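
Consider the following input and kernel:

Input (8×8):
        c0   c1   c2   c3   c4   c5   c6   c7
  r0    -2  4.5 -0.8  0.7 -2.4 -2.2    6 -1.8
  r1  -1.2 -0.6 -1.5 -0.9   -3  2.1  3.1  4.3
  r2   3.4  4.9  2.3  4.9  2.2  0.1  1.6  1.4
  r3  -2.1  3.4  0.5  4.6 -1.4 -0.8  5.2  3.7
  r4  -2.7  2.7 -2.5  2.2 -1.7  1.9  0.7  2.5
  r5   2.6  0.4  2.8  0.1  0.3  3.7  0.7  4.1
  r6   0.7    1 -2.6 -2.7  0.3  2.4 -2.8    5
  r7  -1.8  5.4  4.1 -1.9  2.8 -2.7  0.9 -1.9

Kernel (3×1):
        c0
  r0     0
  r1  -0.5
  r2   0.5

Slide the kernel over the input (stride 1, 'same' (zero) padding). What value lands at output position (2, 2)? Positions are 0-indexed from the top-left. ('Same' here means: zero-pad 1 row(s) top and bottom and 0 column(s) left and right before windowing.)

The receptive field on the zero-padded input at this output position is [-1.5 / 2.3 / 0.5]. Elementwise product with the kernel and sum: 2.3·-0.5 + 0.5·0.5.

-0.9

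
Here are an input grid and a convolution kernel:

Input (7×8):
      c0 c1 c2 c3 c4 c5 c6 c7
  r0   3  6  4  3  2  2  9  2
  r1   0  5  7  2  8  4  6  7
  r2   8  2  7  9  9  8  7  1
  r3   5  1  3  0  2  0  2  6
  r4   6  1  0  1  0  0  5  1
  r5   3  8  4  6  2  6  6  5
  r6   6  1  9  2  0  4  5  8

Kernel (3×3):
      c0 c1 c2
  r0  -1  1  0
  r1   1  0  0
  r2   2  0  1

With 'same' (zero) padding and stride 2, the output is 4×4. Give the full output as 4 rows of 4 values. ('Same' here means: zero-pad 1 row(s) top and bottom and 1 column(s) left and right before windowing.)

5 18 11 17
1 6 15 16
13 25 21 19
3 -3 -2 4

Output[0,0]: The receptive field on the zero-padded input at this output position is [0 0 0 / 0 3 6 / 0 0 5]. Elementwise product with the kernel and sum: 0·-1 + 0·1 + 0·1 + 0·2 + 5·1.
Output[0,1]: The receptive field on the zero-padded input at this output position is [0 0 0 / 6 4 3 / 5 7 2]. Elementwise product with the kernel and sum: 0·-1 + 0·1 + 6·1 + 5·2 + 2·1.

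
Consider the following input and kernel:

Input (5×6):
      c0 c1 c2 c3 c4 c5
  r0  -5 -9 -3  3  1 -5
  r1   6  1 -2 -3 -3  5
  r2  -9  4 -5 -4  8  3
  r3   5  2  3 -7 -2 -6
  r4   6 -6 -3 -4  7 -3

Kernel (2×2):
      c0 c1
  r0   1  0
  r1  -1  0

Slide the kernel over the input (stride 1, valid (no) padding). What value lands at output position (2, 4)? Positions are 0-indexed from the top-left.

The receptive field on the input at this output position is [8 3 / -2 -6]. Elementwise product with the kernel and sum: 8·1 + -2·-1.

10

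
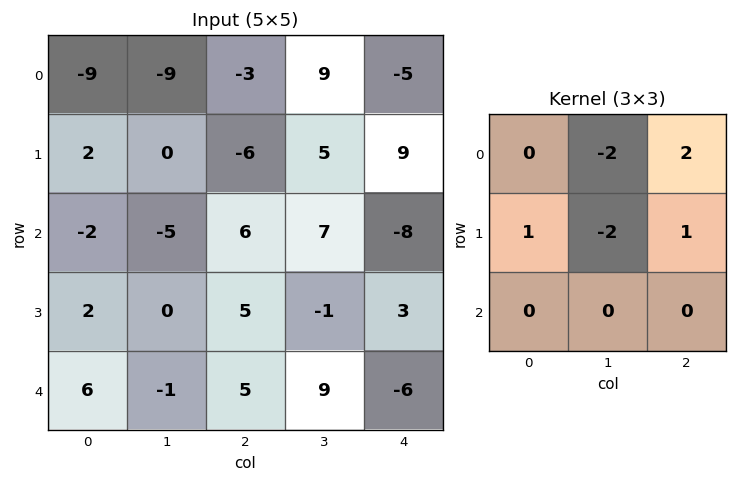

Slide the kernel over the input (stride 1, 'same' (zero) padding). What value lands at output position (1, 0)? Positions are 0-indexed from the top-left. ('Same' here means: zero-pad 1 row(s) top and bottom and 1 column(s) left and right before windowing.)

The receptive field on the zero-padded input at this output position is [0 -9 -9 / 0 2 0 / 0 -2 -5]. Elementwise product with the kernel and sum: -9·-2 + -9·2 + 0·1 + 2·-2 + 0·1.

-4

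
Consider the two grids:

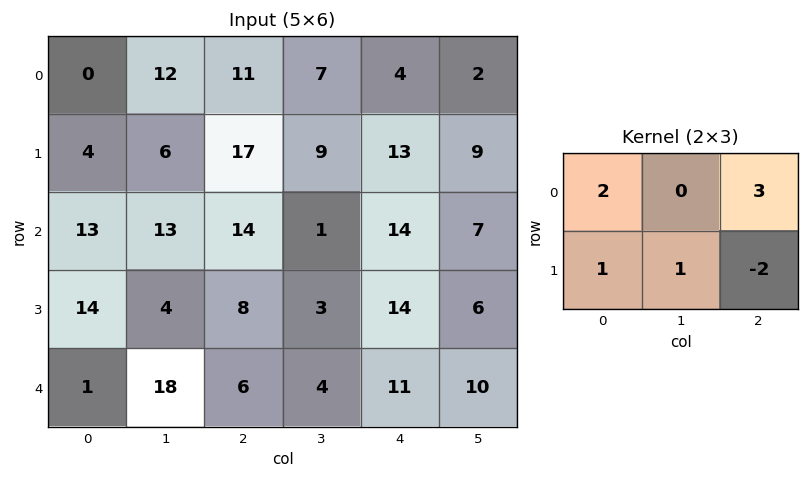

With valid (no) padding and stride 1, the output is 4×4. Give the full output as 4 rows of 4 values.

Output[0,0]: The receptive field on the input at this output position is [0 12 11 / 4 6 17]. Elementwise product with the kernel and sum: 0·2 + 11·3 + 4·1 + 6·1 + 17·-2.

9 50 34 24
57 64 60 46
70 35 53 28
59 33 46 19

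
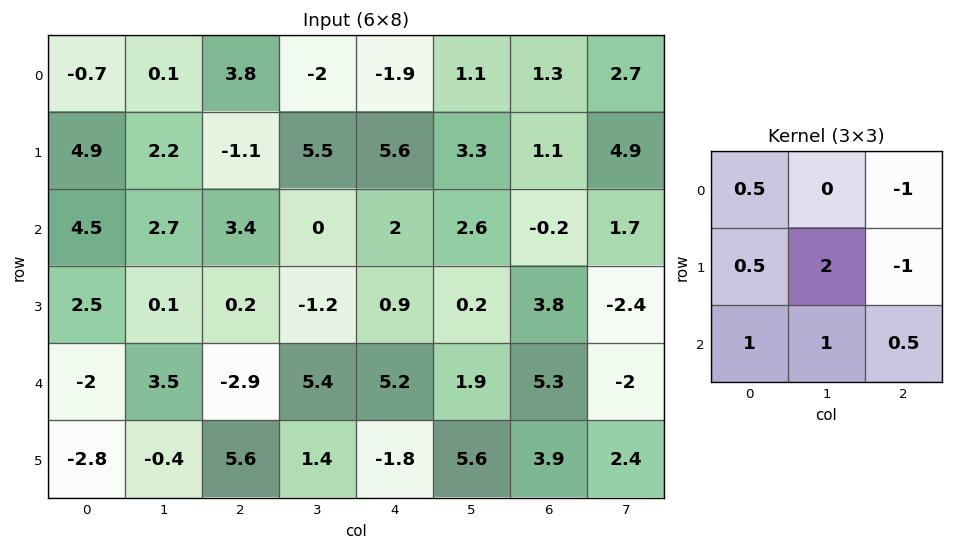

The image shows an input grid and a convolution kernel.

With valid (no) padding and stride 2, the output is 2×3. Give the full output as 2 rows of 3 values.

12.7 13.05 10.55
0.15 1.6 8

Output[0,0]: The receptive field on the input at this output position is [-0.7 0.1 3.8 / 4.9 2.2 -1.1 / 4.5 2.7 3.4]. Elementwise product with the kernel and sum: -0.7·0.5 + 3.8·-1 + 4.9·0.5 + 2.2·2 + -1.1·-1 + 4.5·1 + 2.7·1 + 3.4·0.5.
Output[0,1]: The receptive field on the input at this output position is [3.8 -2 -1.9 / -1.1 5.5 5.6 / 3.4 0 2]. Elementwise product with the kernel and sum: 3.8·0.5 + -1.9·-1 + -1.1·0.5 + 5.5·2 + 5.6·-1 + 3.4·1 + 0·1 + 2·0.5.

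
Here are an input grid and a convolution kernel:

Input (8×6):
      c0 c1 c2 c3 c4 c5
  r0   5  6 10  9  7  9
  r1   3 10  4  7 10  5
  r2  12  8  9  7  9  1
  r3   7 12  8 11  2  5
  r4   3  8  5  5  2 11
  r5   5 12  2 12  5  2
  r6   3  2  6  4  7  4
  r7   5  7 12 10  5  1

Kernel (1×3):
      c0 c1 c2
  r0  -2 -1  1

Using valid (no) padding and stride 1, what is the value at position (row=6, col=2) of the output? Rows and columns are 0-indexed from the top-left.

The receptive field on the input at this output position is [6 4 7]. Elementwise product with the kernel and sum: 6·-2 + 4·-1 + 7·1.

-9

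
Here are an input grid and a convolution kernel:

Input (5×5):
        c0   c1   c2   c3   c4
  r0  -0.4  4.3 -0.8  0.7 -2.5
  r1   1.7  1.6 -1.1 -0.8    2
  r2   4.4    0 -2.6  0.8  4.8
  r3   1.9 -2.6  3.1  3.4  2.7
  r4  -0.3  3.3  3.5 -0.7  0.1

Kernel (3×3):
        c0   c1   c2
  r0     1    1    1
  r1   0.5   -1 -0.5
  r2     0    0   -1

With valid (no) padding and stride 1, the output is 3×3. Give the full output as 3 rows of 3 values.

Output[0,0]: The receptive field on the input at this output position is [-0.4 4.3 -0.8 / 1.7 1.6 -1.1 / 4.4 0 -2.6]. Elementwise product with the kernel and sum: -0.4·1 + 4.3·1 + -0.8·1 + 1.7·0.5 + 1.6·-1 + -1.1·-0.5 + -2.6·-1.
Output[0,1]: The receptive field on the input at this output position is [4.3 -0.8 0.7 / 1.6 -1.1 -0.8 / 0 -2.6 0.8]. Elementwise product with the kernel and sum: 4.3·1 + -0.8·1 + 0.7·1 + 1.6·0.5 + -1.1·-1 + -0.8·-0.5 + 0.8·-1.

5.5 5.7 -8.15
2.6 -1.5 -7.1
0.3 -7.2 -0.3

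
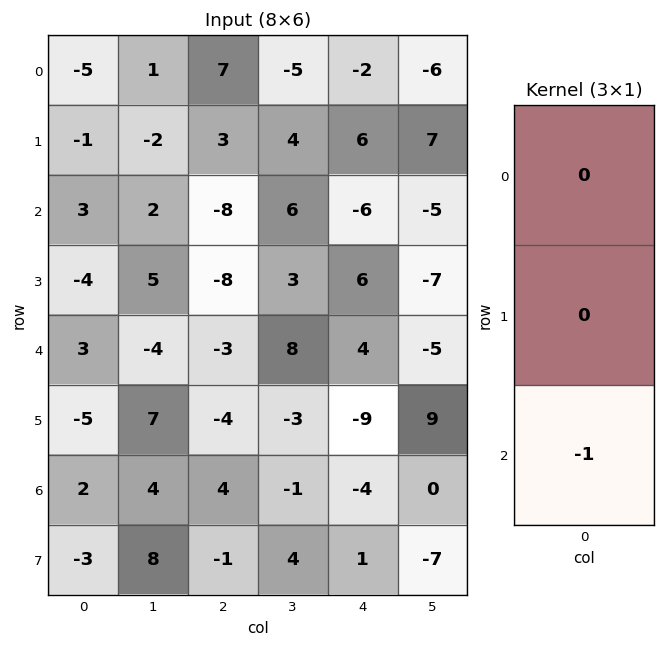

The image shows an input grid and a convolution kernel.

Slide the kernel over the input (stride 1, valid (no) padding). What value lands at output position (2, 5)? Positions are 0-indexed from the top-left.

5

The receptive field on the input at this output position is [-5 / -7 / -5]. Elementwise product with the kernel and sum: -5·-1.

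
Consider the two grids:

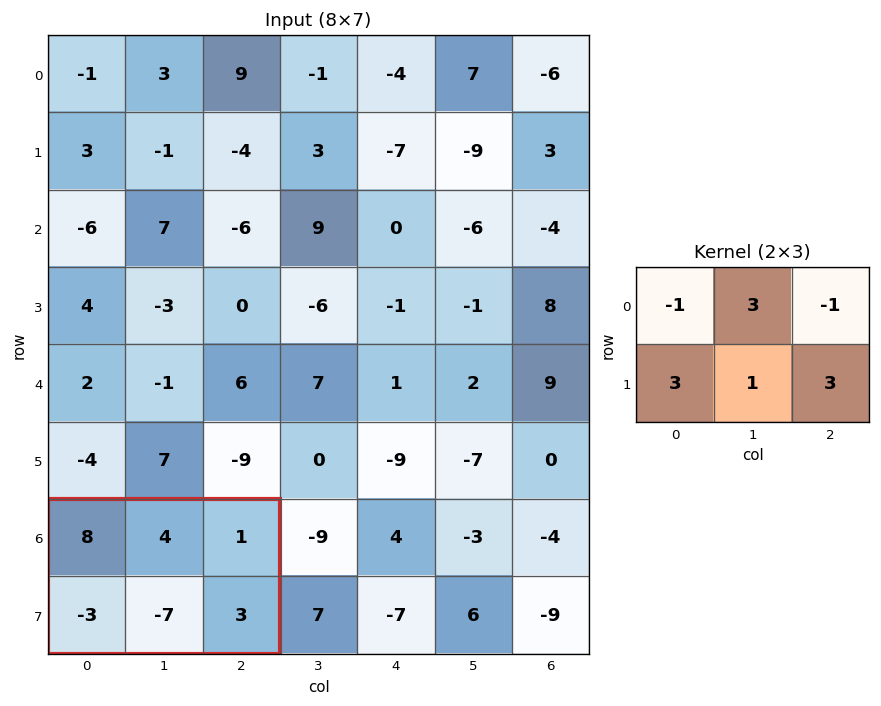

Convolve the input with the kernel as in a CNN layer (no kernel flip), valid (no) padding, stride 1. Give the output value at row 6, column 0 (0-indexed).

The receptive field on the input at this output position is [8 4 1 / -3 -7 3]. Elementwise product with the kernel and sum: 8·-1 + 4·3 + 1·-1 + -3·3 + -7·1 + 3·3.

-4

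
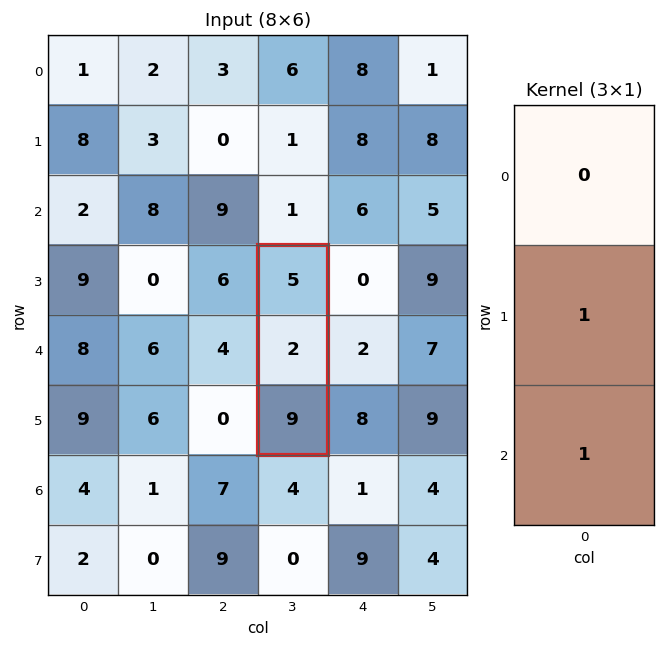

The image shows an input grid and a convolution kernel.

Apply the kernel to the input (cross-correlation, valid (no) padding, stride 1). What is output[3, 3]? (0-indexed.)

The receptive field on the input at this output position is [5 / 2 / 9]. Elementwise product with the kernel and sum: 2·1 + 9·1.

11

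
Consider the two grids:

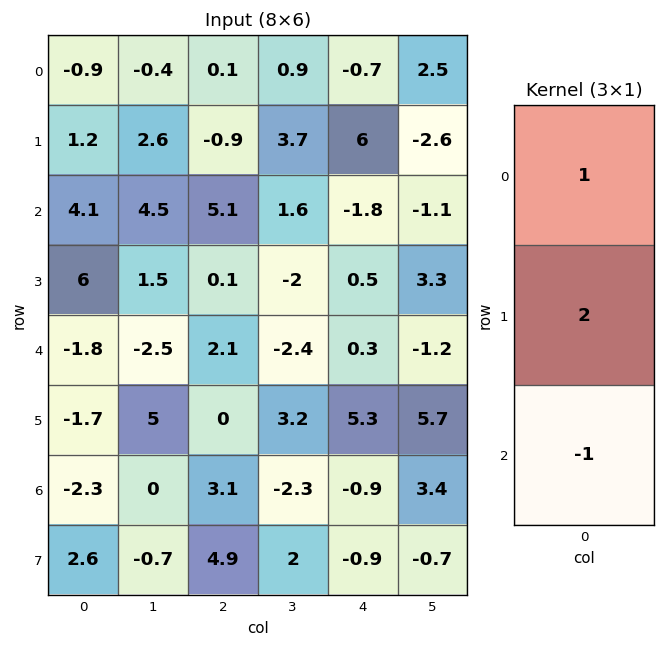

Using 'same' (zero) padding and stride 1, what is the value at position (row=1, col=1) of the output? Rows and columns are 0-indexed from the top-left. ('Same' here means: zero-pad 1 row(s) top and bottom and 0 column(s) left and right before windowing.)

0.3

The receptive field on the zero-padded input at this output position is [-0.4 / 2.6 / 4.5]. Elementwise product with the kernel and sum: -0.4·1 + 2.6·2 + 4.5·-1.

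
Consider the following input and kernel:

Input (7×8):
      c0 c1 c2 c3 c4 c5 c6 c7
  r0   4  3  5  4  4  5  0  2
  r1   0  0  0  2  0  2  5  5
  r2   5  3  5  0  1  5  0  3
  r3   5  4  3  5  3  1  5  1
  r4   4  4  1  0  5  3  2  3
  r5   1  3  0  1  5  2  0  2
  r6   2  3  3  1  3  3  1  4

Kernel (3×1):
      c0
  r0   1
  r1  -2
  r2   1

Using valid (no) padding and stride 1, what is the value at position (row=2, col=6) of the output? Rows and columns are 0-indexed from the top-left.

The receptive field on the input at this output position is [0 / 5 / 2]. Elementwise product with the kernel and sum: 0·1 + 5·-2 + 2·1.

-8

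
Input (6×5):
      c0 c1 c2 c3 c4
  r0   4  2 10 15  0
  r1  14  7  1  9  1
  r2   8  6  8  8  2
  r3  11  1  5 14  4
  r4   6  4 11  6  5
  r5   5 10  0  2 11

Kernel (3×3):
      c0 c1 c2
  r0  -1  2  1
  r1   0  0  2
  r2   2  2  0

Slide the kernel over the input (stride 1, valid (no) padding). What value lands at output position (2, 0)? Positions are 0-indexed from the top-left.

The receptive field on the input at this output position is [8 6 8 / 11 1 5 / 6 4 11]. Elementwise product with the kernel and sum: 8·-1 + 6·2 + 8·1 + 5·2 + 6·2 + 4·2.

42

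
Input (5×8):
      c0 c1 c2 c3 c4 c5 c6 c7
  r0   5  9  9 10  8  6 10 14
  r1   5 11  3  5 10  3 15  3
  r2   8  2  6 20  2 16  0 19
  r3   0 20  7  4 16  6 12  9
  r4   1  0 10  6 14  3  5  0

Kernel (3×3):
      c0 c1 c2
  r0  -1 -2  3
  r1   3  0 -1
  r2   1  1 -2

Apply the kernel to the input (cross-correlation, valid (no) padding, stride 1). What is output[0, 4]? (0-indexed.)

43

The receptive field on the input at this output position is [8 6 10 / 10 3 15 / 2 16 0]. Elementwise product with the kernel and sum: 8·-1 + 6·-2 + 10·3 + 10·3 + 15·-1 + 2·1 + 16·1 + 0·-2.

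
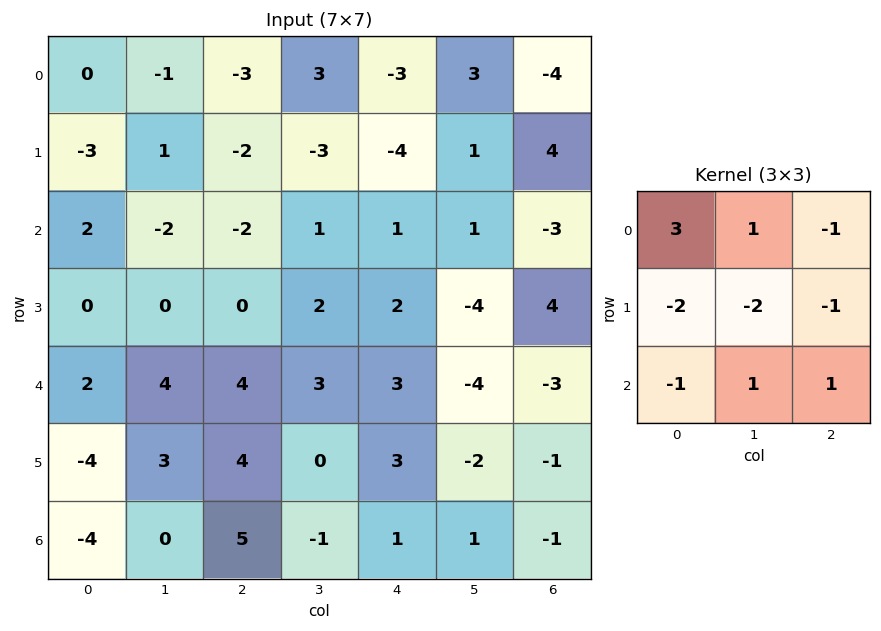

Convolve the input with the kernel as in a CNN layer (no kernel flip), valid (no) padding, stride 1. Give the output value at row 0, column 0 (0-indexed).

2

The receptive field on the input at this output position is [0 -1 -3 / -3 1 -2 / 2 -2 -2]. Elementwise product with the kernel and sum: 0·3 + -1·1 + -3·-1 + -3·-2 + 1·-2 + -2·-1 + 2·-1 + -2·1 + -2·1.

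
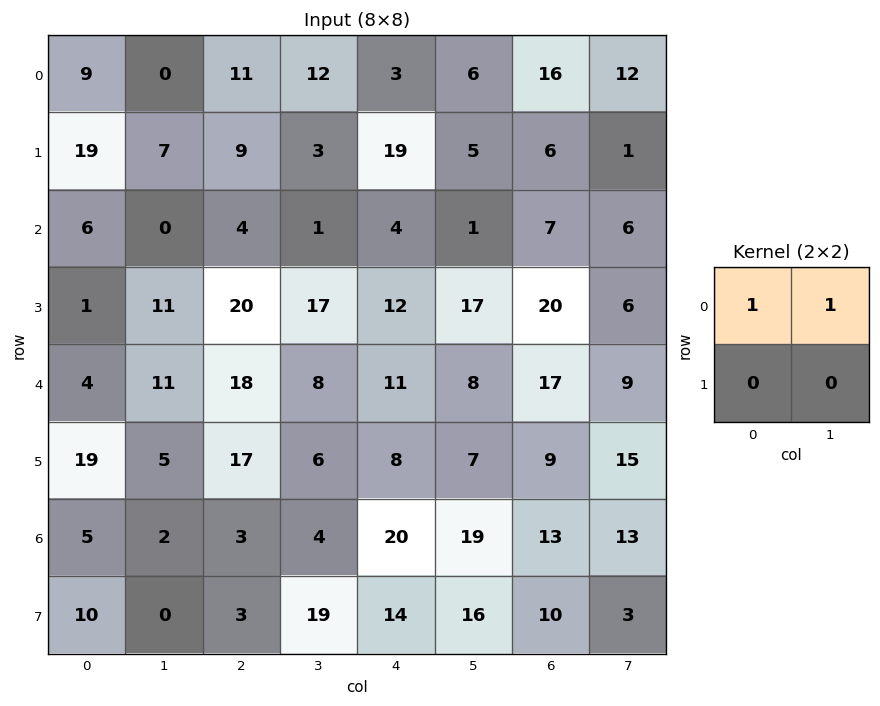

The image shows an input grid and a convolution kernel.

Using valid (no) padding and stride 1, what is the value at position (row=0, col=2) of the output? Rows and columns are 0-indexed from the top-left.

The receptive field on the input at this output position is [11 12 / 9 3]. Elementwise product with the kernel and sum: 11·1 + 12·1.

23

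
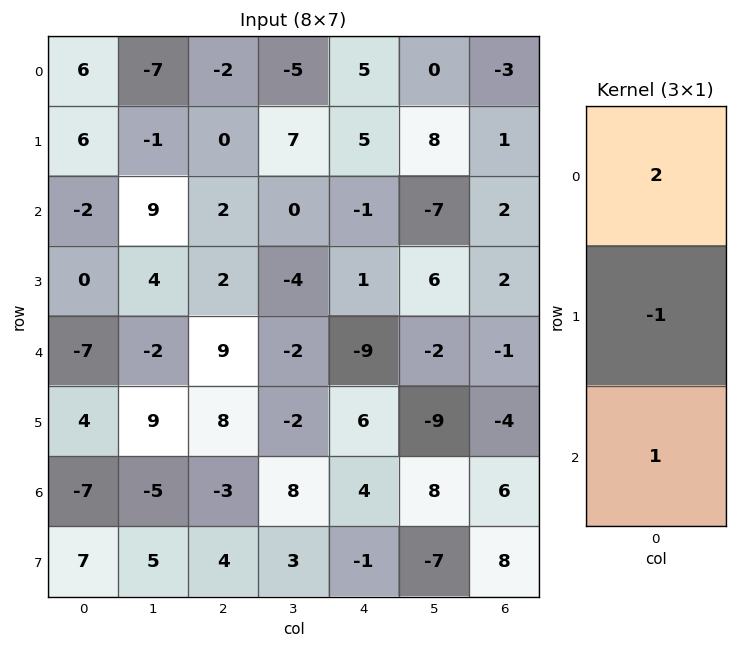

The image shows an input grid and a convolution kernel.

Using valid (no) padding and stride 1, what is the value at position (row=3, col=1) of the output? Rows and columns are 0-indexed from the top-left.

The receptive field on the input at this output position is [4 / -2 / 9]. Elementwise product with the kernel and sum: 4·2 + -2·-1 + 9·1.

19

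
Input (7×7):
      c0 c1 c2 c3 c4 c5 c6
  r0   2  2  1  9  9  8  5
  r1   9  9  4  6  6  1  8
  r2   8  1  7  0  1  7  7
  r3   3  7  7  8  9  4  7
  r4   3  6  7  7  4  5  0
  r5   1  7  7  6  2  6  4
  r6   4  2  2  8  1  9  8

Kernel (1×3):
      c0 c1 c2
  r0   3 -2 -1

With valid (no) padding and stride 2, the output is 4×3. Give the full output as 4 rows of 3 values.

1 -24 6
15 20 -18
-10 3 2
6 -11 -23

Output[0,0]: The receptive field on the input at this output position is [2 2 1]. Elementwise product with the kernel and sum: 2·3 + 2·-2 + 1·-1.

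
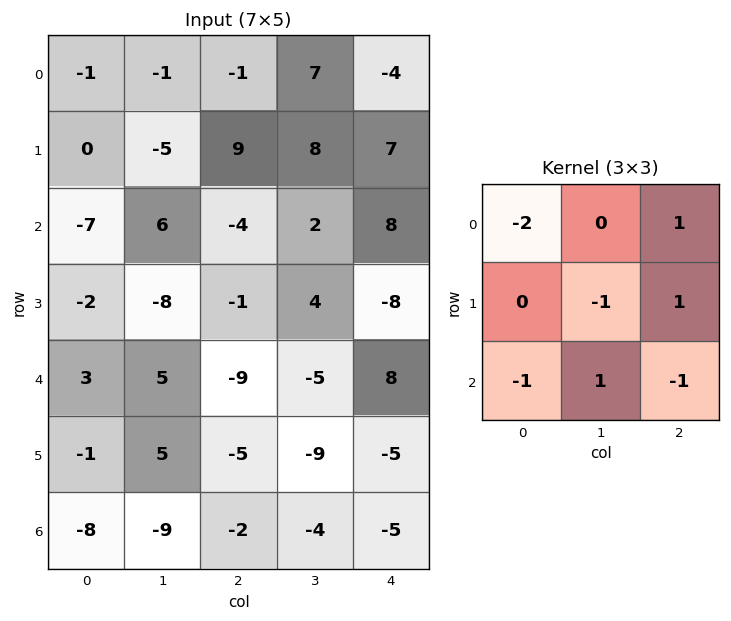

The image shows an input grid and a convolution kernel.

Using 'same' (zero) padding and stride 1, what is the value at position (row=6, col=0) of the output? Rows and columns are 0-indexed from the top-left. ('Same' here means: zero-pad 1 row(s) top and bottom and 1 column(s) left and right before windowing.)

4

The receptive field on the zero-padded input at this output position is [0 -1 5 / 0 -8 -9 / 0 0 0]. Elementwise product with the kernel and sum: 0·-2 + 5·1 + -8·-1 + -9·1 + 0·-1 + 0·1 + 0·-1.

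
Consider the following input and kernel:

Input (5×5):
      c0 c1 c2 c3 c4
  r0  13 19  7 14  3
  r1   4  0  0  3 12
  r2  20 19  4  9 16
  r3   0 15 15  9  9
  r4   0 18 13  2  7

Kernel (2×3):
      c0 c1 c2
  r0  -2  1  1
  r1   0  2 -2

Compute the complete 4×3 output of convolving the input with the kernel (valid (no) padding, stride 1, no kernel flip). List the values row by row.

Output[0,0]: The receptive field on the input at this output position is [13 19 7 / 4 0 0]. Elementwise product with the kernel and sum: 13·-2 + 19·1 + 7·1 + 0·2 + 0·-2.
Output[0,1]: The receptive field on the input at this output position is [19 7 14 / 0 0 3]. Elementwise product with the kernel and sum: 19·-2 + 7·1 + 14·1 + 0·2 + 3·-2.

0 -23 -15
22 -7 1
-17 -13 17
40 16 -22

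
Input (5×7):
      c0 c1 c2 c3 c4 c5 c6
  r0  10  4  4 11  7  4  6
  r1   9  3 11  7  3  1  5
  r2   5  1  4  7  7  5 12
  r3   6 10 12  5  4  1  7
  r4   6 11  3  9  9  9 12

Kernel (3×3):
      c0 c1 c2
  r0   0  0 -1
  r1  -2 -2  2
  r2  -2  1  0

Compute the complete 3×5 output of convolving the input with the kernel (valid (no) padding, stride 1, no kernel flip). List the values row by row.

Output[0,0]: The receptive field on the input at this output position is [10 4 4 / 9 3 11 / 5 1 4]. Elementwise product with the kernel and sum: 4·-1 + 9·-2 + 3·-2 + 11·2 + 5·-2 + 1·1.
Output[0,1]: The receptive field on the input at this output position is [4 4 11 / 3 11 7 / 1 4 7]. Elementwise product with the kernel and sum: 11·-1 + 3·-2 + 11·-2 + 7·2 + 1·-2 + 4·1.

-15 -23 -38 -29 -13
-17 -11 -30 -25 -12
-13 -60 -30 -30 -17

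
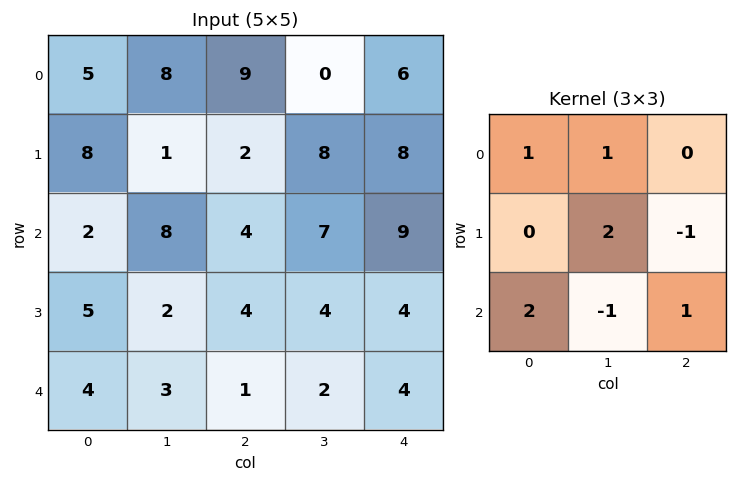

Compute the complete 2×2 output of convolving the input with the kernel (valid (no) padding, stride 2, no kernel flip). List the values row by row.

Output[0,0]: The receptive field on the input at this output position is [5 8 9 / 8 1 2 / 2 8 4]. Elementwise product with the kernel and sum: 5·1 + 8·1 + 1·2 + 2·-1 + 2·2 + 8·-1 + 4·1.

13 27
16 19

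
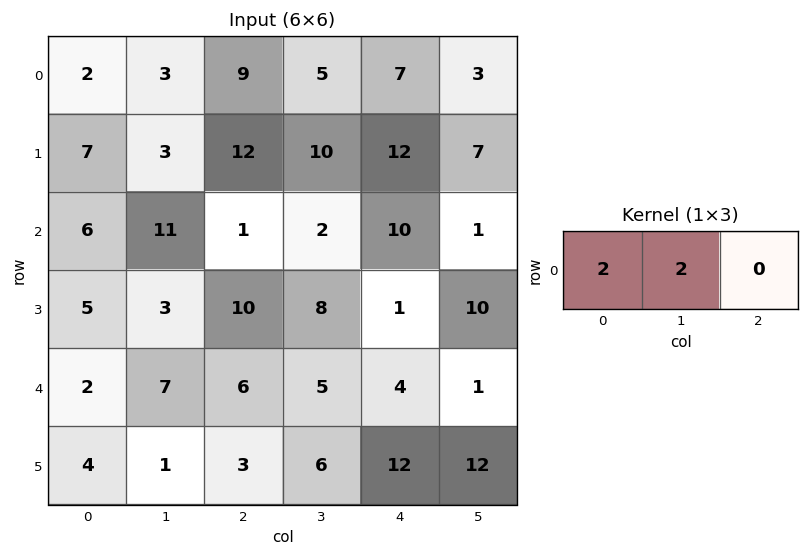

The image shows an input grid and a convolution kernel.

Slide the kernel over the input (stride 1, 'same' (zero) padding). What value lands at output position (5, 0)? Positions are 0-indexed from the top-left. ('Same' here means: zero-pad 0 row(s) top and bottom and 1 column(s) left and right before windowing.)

The receptive field on the zero-padded input at this output position is [0 4 1]. Elementwise product with the kernel and sum: 0·2 + 4·2.

8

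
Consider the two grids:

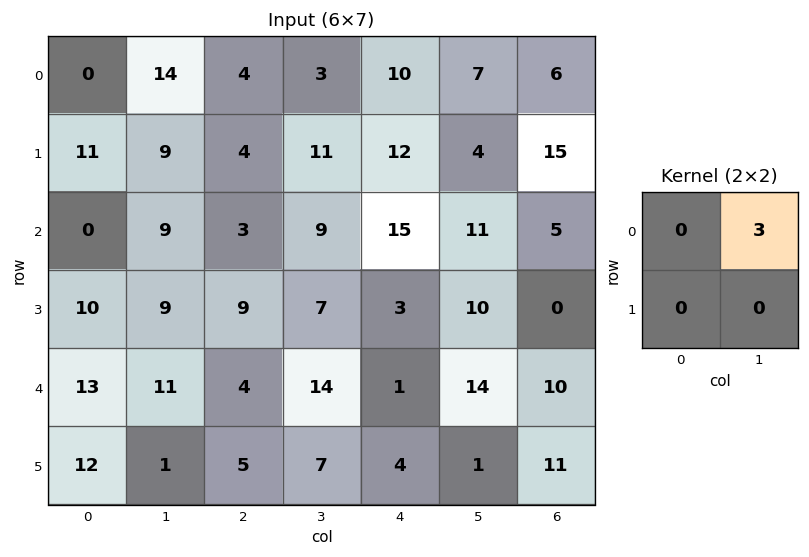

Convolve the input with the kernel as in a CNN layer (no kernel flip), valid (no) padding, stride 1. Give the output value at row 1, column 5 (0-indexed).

The receptive field on the input at this output position is [4 15 / 11 5]. Elementwise product with the kernel and sum: 15·3.

45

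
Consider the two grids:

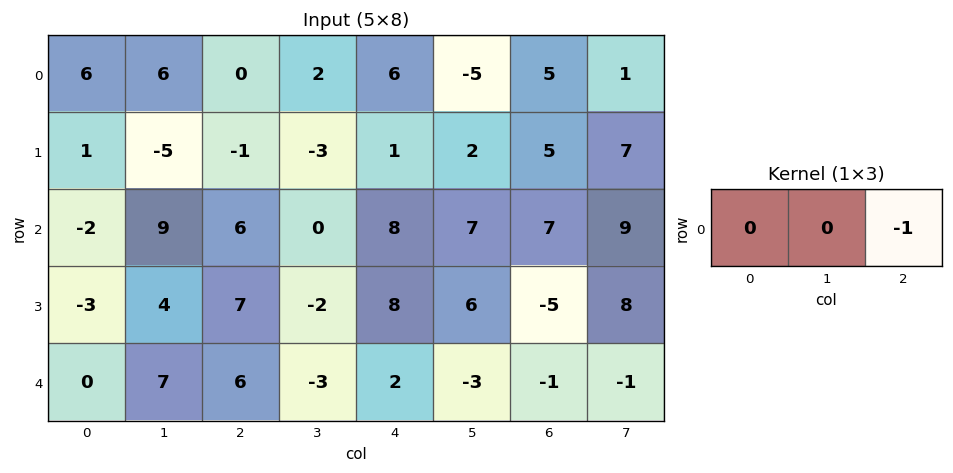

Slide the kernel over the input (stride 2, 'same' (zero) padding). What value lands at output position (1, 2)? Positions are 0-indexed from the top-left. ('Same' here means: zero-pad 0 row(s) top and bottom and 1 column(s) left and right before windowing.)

-7

The receptive field on the zero-padded input at this output position is [0 8 7]. Elementwise product with the kernel and sum: 7·-1.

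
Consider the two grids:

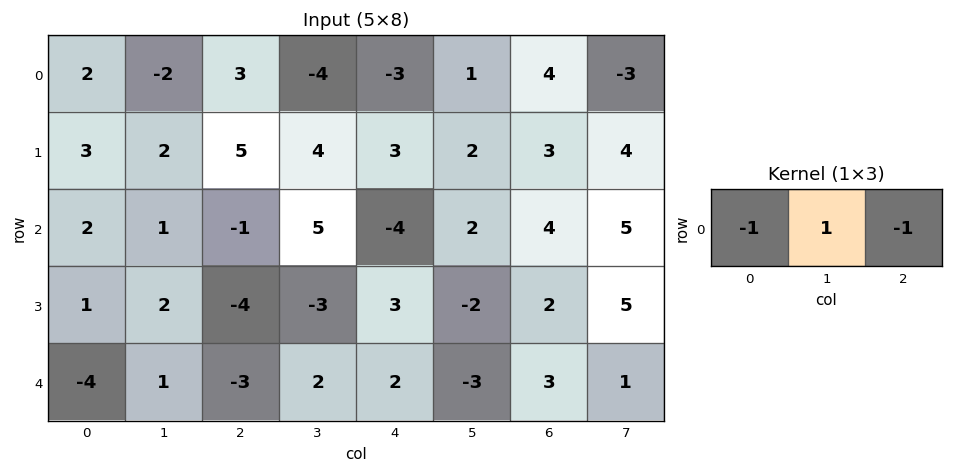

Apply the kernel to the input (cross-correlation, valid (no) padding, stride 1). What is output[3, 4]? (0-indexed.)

-7

The receptive field on the input at this output position is [3 -2 2]. Elementwise product with the kernel and sum: 3·-1 + -2·1 + 2·-1.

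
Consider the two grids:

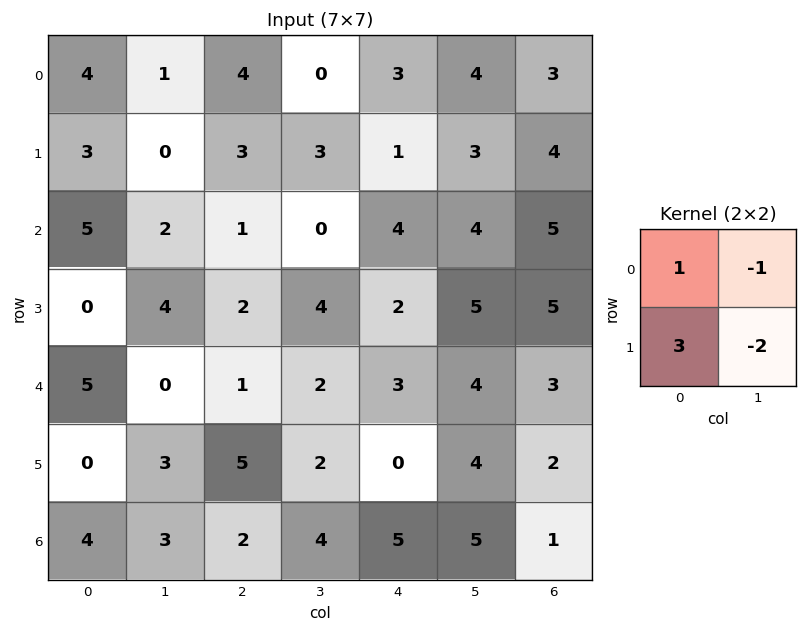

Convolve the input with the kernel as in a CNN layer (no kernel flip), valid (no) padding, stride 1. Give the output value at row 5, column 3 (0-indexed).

The receptive field on the input at this output position is [2 0 / 4 5]. Elementwise product with the kernel and sum: 2·1 + 0·-1 + 4·3 + 5·-2.

4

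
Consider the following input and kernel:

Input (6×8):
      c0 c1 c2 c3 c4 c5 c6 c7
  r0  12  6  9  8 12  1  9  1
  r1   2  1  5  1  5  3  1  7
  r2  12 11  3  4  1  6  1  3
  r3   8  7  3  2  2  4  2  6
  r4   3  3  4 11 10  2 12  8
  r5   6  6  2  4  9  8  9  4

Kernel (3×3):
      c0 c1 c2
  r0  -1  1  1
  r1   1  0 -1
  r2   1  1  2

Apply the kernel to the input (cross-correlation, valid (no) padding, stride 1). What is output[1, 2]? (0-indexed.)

12

The receptive field on the input at this output position is [5 1 5 / 3 4 1 / 3 2 2]. Elementwise product with the kernel and sum: 5·-1 + 1·1 + 5·1 + 3·1 + 1·-1 + 3·1 + 2·1 + 2·2.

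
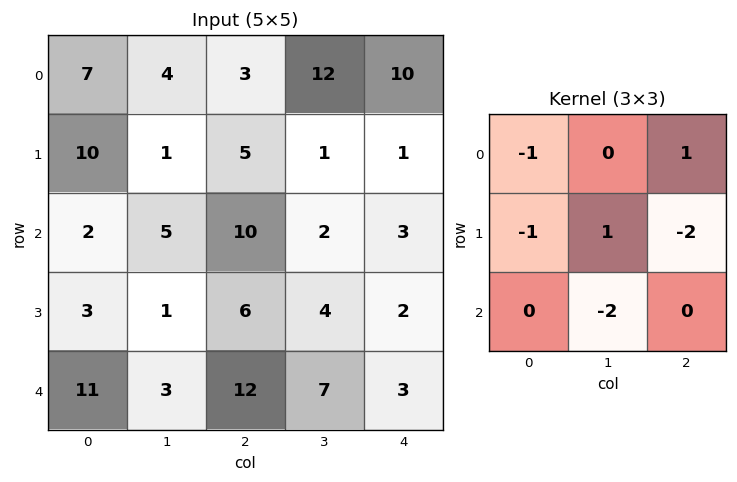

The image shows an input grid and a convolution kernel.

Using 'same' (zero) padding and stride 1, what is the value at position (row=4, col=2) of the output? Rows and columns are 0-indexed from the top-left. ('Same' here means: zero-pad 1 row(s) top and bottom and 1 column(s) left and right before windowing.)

-2

The receptive field on the zero-padded input at this output position is [1 6 4 / 3 12 7 / 0 0 0]. Elementwise product with the kernel and sum: 1·-1 + 4·1 + 3·-1 + 12·1 + 7·-2 + 0·-2.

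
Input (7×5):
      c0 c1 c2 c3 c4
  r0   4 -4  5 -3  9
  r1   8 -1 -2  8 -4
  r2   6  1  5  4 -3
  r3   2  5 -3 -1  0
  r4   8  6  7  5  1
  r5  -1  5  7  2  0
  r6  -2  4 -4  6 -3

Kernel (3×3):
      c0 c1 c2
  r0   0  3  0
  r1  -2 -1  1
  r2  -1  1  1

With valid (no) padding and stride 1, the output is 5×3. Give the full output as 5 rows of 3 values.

Output[0,0]: The receptive field on the input at this output position is [4 -4 5 / 8 -1 -2 / 6 1 5]. Elementwise product with the kernel and sum: -4·3 + 8·-2 + -1·-1 + -2·1 + 6·-1 + 1·1 + 5·1.

-29 35 -21
-11 -18 9
-4 13 18
13 -19 -26
24 4 6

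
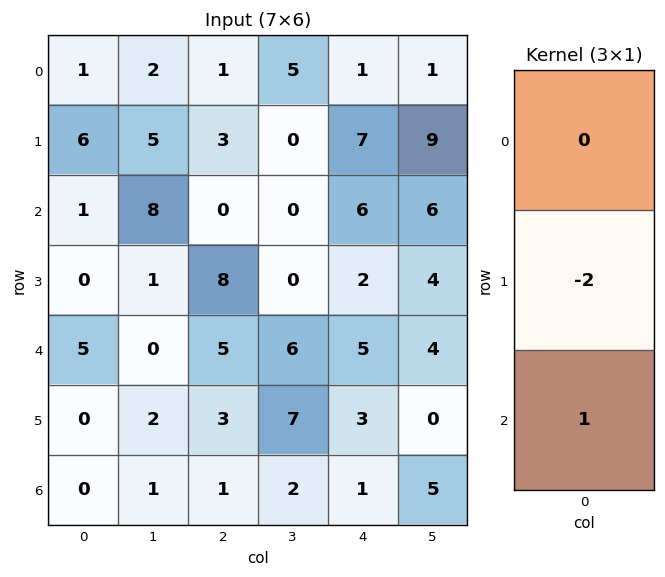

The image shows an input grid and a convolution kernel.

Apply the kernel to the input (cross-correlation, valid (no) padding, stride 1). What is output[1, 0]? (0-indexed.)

-2

The receptive field on the input at this output position is [6 / 1 / 0]. Elementwise product with the kernel and sum: 1·-2 + 0·1.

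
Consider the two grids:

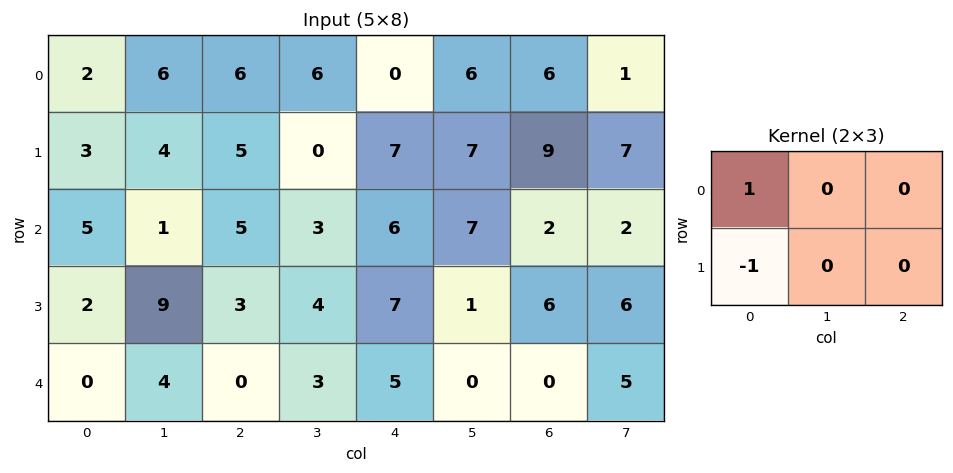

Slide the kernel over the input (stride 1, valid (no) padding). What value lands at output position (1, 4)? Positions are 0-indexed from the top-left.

1

The receptive field on the input at this output position is [7 7 9 / 6 7 2]. Elementwise product with the kernel and sum: 7·1 + 6·-1.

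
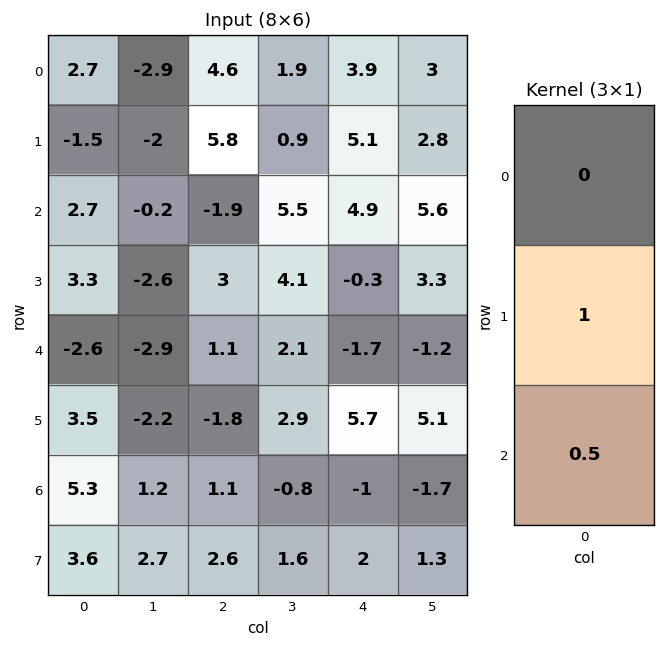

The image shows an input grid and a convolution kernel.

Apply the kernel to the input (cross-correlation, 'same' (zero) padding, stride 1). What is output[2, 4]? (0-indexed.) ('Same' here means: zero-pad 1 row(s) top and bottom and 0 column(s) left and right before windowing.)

The receptive field on the zero-padded input at this output position is [5.1 / 4.9 / -0.3]. Elementwise product with the kernel and sum: 4.9·1 + -0.3·0.5.

4.75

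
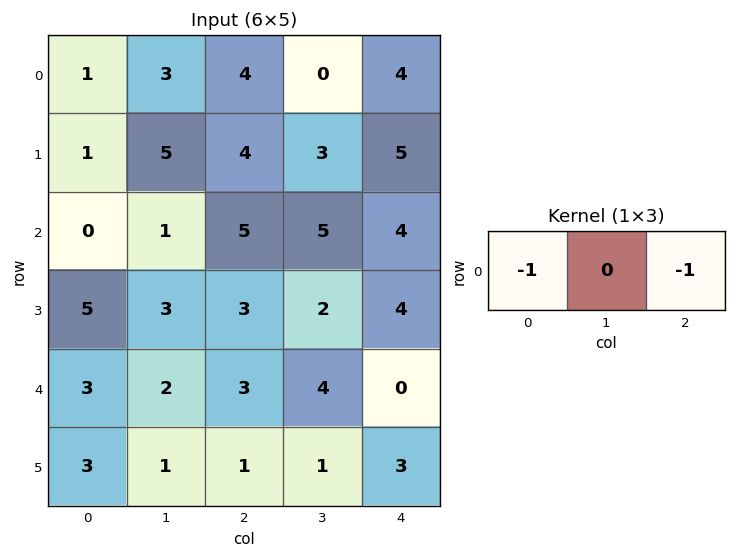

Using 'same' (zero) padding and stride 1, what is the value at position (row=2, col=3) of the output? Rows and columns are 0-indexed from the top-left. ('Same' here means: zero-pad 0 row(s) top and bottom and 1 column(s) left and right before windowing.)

-9

The receptive field on the zero-padded input at this output position is [5 5 4]. Elementwise product with the kernel and sum: 5·-1 + 4·-1.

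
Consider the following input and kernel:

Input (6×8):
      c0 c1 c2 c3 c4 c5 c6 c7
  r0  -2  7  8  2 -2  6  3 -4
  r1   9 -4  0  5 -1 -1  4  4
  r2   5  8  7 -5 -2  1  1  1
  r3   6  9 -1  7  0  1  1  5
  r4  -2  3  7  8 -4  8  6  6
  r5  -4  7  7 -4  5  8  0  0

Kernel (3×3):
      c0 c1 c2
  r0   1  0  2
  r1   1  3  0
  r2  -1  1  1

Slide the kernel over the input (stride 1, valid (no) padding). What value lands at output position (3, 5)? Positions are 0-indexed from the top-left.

29

The receptive field on the input at this output position is [1 1 5 / 8 6 6 / 8 0 0]. Elementwise product with the kernel and sum: 1·1 + 5·2 + 8·1 + 6·3 + 8·-1 + 0·1 + 0·1.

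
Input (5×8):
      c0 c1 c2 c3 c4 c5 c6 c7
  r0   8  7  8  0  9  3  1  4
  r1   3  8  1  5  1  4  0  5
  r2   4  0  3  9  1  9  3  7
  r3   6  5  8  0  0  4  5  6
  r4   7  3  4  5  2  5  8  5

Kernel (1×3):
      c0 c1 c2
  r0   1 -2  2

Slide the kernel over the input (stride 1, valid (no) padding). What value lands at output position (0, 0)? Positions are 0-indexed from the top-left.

10

The receptive field on the input at this output position is [8 7 8]. Elementwise product with the kernel and sum: 8·1 + 7·-2 + 8·2.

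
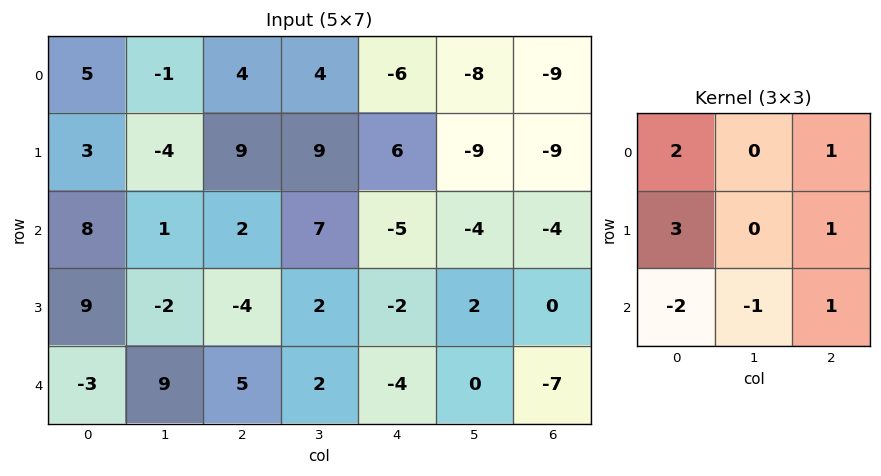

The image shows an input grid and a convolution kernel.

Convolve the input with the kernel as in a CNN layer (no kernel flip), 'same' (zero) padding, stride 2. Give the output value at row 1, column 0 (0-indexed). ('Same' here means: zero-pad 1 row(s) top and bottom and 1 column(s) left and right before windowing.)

-14

The receptive field on the zero-padded input at this output position is [0 3 -4 / 0 8 1 / 0 9 -2]. Elementwise product with the kernel and sum: 0·2 + -4·1 + 0·3 + 1·1 + 0·-2 + 9·-1 + -2·1.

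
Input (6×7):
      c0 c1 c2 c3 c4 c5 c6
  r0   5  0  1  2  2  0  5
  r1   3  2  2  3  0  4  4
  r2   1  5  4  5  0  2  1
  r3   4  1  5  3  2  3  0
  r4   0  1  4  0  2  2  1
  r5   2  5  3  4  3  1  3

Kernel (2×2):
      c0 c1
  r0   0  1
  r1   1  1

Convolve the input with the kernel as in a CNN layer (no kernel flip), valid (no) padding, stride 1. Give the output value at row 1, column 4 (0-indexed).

The receptive field on the input at this output position is [0 4 / 0 2]. Elementwise product with the kernel and sum: 4·1 + 0·1 + 2·1.

6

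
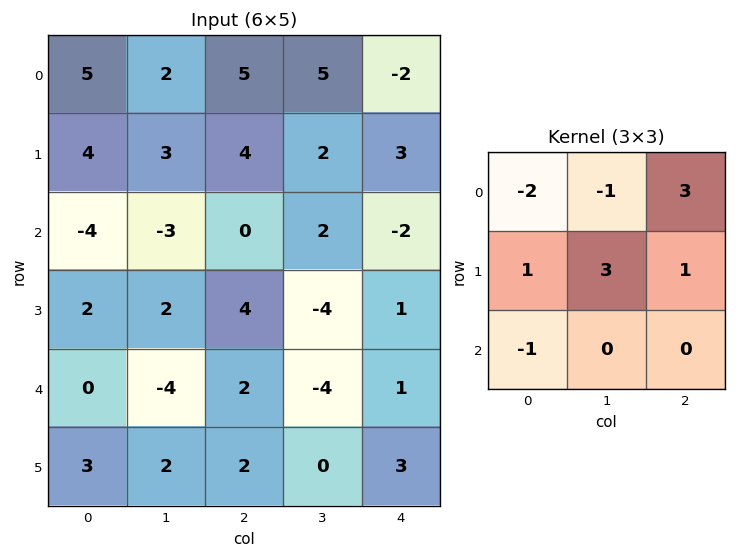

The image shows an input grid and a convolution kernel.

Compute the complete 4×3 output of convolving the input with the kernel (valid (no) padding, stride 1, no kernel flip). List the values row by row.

24 26 -8
-14 -7 -1
23 26 -17
-7 -24 -12

Output[0,0]: The receptive field on the input at this output position is [5 2 5 / 4 3 4 / -4 -3 0]. Elementwise product with the kernel and sum: 5·-2 + 2·-1 + 5·3 + 4·1 + 3·3 + 4·1 + -4·-1.
Output[0,1]: The receptive field on the input at this output position is [2 5 5 / 3 4 2 / -3 0 2]. Elementwise product with the kernel and sum: 2·-2 + 5·-1 + 5·3 + 3·1 + 4·3 + 2·1 + -3·-1.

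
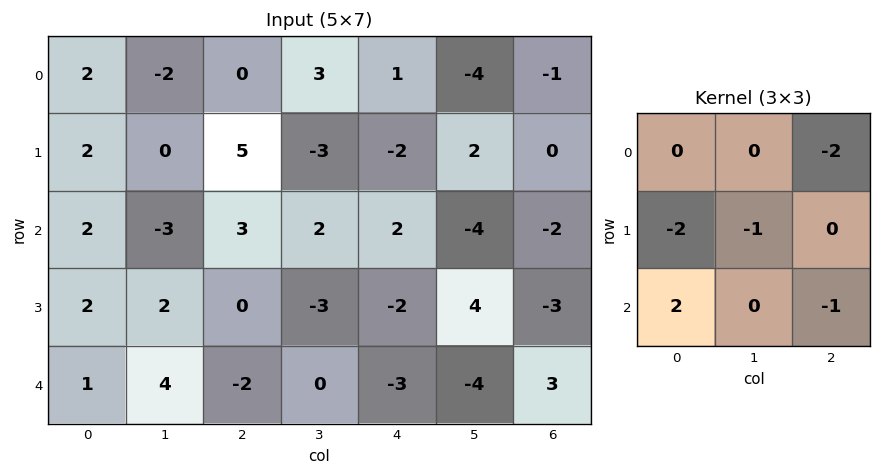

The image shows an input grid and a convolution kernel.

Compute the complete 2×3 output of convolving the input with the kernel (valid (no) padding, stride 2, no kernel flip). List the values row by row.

-3 -5 10
-8 -2 -5

Output[0,0]: The receptive field on the input at this output position is [2 -2 0 / 2 0 5 / 2 -3 3]. Elementwise product with the kernel and sum: 0·-2 + 2·-2 + 0·-1 + 2·2 + 3·-1.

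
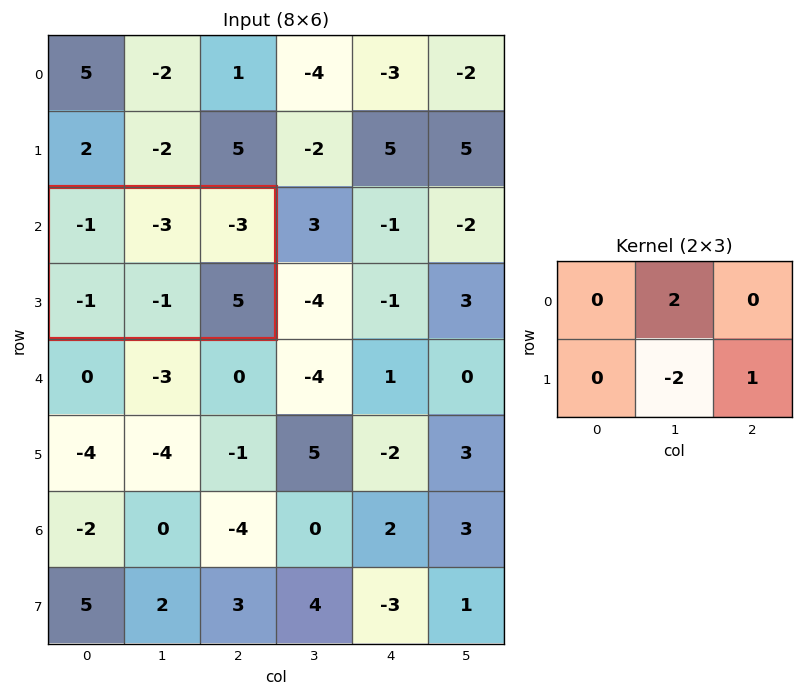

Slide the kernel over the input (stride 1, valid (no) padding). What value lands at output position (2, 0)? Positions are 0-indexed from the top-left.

The receptive field on the input at this output position is [-1 -3 -3 / -1 -1 5]. Elementwise product with the kernel and sum: -3·2 + -1·-2 + 5·1.

1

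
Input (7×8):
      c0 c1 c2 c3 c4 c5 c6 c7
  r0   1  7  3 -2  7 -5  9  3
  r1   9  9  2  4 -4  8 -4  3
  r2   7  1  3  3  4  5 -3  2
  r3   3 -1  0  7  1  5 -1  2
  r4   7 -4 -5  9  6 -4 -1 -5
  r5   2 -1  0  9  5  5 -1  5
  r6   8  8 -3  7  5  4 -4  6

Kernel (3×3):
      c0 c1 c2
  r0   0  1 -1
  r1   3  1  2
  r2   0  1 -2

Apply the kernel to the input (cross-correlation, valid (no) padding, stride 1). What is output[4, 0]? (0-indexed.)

The receptive field on the input at this output position is [7 -4 -5 / 2 -1 0 / 8 8 -3]. Elementwise product with the kernel and sum: -4·1 + -5·-1 + 2·3 + -1·1 + 0·2 + 8·1 + -3·-2.

20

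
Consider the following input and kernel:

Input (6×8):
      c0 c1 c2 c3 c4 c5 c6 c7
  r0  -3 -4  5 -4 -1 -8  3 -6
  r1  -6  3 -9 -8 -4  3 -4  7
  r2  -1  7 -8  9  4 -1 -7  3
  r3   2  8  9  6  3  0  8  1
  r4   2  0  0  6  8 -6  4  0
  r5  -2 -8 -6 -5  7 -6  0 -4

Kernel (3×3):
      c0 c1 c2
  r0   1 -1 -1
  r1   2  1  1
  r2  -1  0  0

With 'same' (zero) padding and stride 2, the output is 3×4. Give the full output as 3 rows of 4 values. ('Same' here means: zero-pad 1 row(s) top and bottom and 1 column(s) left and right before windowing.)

-7 -10 -9 -22
9 27 8 -6
-8 7 22 -11

Output[0,0]: The receptive field on the zero-padded input at this output position is [0 0 0 / 0 -3 -4 / 0 -6 3]. Elementwise product with the kernel and sum: 0·1 + 0·-1 + 0·-1 + 0·2 + -3·1 + -4·1 + 0·-1.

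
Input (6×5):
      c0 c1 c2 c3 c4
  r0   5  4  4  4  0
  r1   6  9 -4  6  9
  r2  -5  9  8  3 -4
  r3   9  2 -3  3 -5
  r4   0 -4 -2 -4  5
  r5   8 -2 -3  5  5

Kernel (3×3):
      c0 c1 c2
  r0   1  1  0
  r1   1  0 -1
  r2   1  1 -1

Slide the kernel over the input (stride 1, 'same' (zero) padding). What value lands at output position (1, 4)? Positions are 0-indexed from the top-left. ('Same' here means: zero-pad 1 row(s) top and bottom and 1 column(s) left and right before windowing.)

The receptive field on the zero-padded input at this output position is [4 0 0 / 6 9 0 / 3 -4 0]. Elementwise product with the kernel and sum: 4·1 + 0·1 + 6·1 + 0·-1 + 3·1 + -4·1 + 0·-1.

9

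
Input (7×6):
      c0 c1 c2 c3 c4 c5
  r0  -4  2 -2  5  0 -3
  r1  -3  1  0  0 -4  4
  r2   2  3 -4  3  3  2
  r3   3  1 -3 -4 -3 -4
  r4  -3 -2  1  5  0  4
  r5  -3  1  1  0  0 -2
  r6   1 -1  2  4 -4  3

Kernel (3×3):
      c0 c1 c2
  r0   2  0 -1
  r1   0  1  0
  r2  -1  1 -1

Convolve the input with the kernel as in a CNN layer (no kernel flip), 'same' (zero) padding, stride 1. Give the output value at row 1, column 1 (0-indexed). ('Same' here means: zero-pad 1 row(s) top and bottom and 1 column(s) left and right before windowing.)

0

The receptive field on the zero-padded input at this output position is [-4 2 -2 / -3 1 0 / 2 3 -4]. Elementwise product with the kernel and sum: -4·2 + -2·-1 + 1·1 + 2·-1 + 3·1 + -4·-1.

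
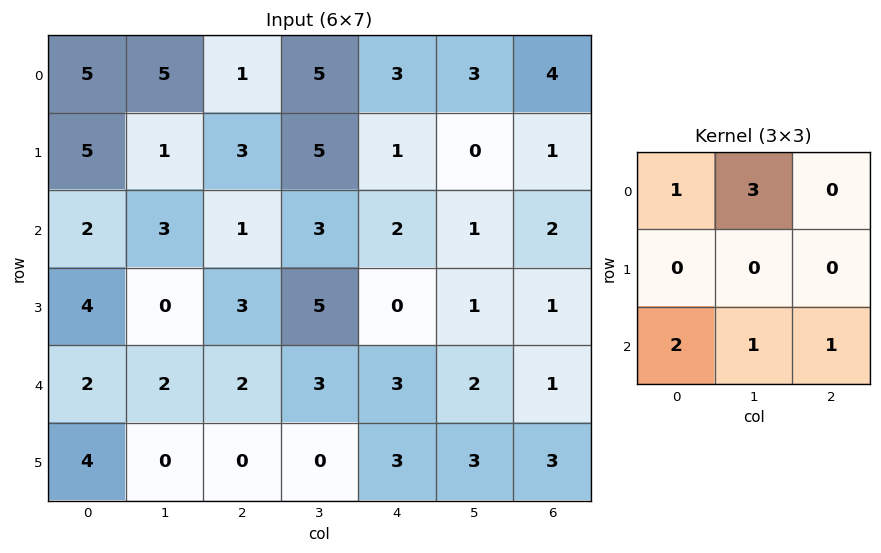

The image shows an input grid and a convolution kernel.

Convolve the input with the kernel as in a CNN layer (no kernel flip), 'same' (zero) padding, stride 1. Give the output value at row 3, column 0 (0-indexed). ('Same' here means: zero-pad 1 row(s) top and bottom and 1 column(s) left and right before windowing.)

10

The receptive field on the zero-padded input at this output position is [0 2 3 / 0 4 0 / 0 2 2]. Elementwise product with the kernel and sum: 0·1 + 2·3 + 0·2 + 2·1 + 2·1.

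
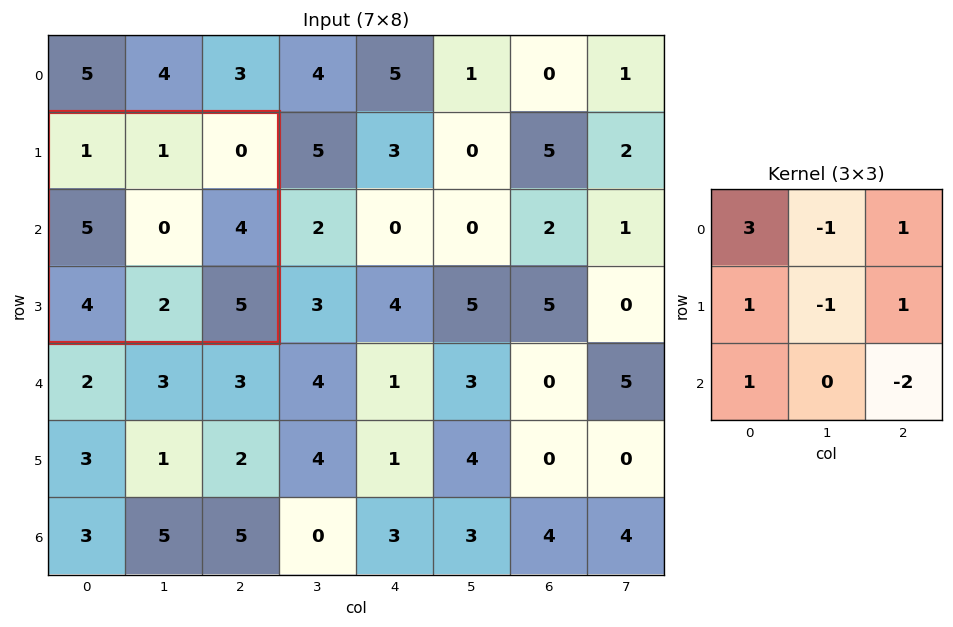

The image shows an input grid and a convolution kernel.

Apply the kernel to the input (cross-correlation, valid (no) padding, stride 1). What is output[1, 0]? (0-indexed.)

5

The receptive field on the input at this output position is [1 1 0 / 5 0 4 / 4 2 5]. Elementwise product with the kernel and sum: 1·3 + 1·-1 + 0·1 + 5·1 + 0·-1 + 4·1 + 4·1 + 5·-2.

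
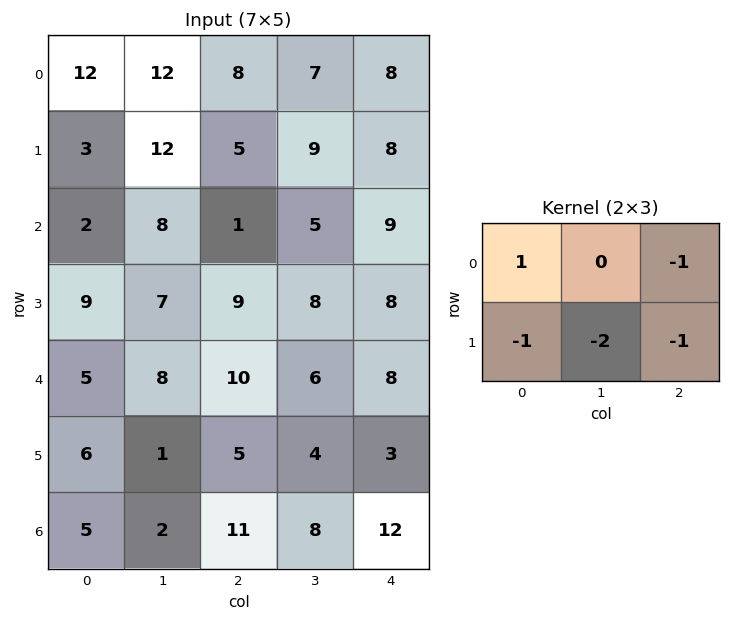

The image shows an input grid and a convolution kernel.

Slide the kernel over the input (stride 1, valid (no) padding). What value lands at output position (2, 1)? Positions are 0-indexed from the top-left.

-30

The receptive field on the input at this output position is [8 1 5 / 7 9 8]. Elementwise product with the kernel and sum: 8·1 + 5·-1 + 7·-1 + 9·-2 + 8·-1.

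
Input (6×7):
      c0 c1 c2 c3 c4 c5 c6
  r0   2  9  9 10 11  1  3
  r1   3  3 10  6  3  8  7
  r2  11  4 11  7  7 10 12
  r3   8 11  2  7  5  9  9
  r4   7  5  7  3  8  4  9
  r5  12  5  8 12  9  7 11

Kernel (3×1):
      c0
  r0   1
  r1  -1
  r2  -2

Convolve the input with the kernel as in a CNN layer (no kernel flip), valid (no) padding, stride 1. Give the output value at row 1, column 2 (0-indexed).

-5

The receptive field on the input at this output position is [10 / 11 / 2]. Elementwise product with the kernel and sum: 10·1 + 11·-1 + 2·-2.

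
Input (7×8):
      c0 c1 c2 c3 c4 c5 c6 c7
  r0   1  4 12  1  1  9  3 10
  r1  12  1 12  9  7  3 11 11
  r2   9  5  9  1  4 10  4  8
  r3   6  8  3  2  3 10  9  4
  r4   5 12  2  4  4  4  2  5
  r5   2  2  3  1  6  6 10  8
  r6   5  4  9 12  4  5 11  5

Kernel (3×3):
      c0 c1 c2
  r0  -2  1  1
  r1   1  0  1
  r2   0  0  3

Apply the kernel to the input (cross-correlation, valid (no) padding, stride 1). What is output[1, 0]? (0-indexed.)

The receptive field on the input at this output position is [12 1 12 / 9 5 9 / 6 8 3]. Elementwise product with the kernel and sum: 12·-2 + 1·1 + 12·1 + 9·1 + 9·1 + 3·3.

16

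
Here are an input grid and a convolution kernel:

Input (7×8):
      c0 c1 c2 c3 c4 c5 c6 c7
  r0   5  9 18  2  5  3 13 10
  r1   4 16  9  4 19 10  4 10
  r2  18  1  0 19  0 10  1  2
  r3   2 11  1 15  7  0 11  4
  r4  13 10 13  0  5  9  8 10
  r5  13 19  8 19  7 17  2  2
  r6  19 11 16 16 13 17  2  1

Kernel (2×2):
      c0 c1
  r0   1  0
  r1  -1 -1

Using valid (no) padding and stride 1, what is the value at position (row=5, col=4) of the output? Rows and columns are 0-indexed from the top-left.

-23

The receptive field on the input at this output position is [7 17 / 13 17]. Elementwise product with the kernel and sum: 7·1 + 13·-1 + 17·-1.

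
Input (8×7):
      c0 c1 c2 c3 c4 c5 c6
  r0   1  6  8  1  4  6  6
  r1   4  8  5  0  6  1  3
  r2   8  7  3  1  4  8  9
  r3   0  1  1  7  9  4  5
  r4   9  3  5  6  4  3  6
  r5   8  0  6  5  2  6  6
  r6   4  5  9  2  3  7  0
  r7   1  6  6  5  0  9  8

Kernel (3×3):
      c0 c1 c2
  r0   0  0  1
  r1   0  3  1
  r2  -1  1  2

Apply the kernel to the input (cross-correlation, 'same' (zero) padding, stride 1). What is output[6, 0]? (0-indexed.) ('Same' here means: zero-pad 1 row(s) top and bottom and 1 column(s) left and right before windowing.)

30

The receptive field on the zero-padded input at this output position is [0 8 0 / 0 4 5 / 0 1 6]. Elementwise product with the kernel and sum: 0·1 + 4·3 + 5·1 + 0·-1 + 1·1 + 6·2.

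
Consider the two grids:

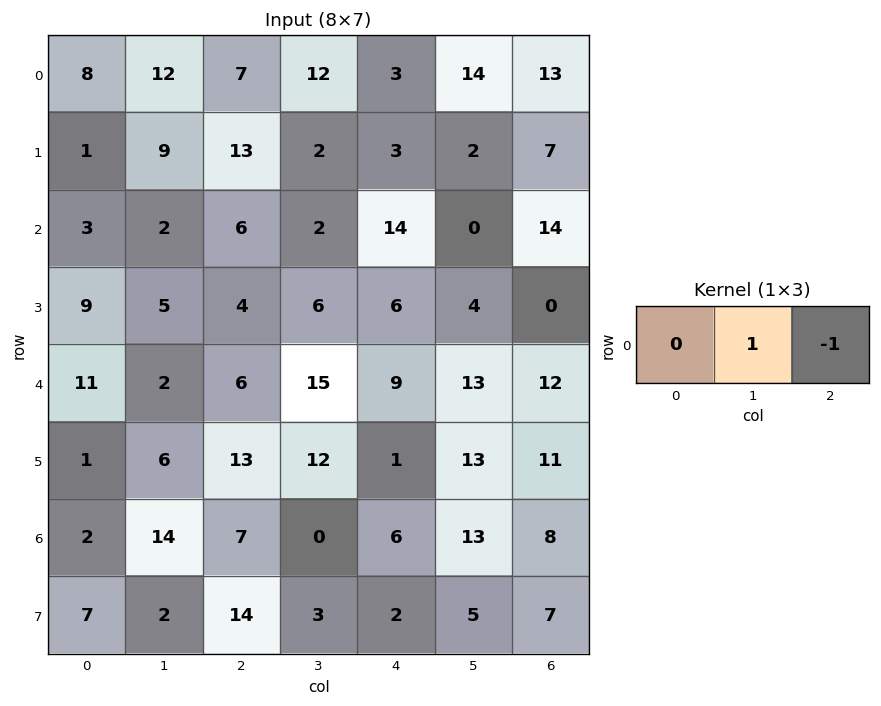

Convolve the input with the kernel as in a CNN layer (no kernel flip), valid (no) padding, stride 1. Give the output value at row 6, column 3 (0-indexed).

The receptive field on the input at this output position is [0 6 13]. Elementwise product with the kernel and sum: 6·1 + 13·-1.

-7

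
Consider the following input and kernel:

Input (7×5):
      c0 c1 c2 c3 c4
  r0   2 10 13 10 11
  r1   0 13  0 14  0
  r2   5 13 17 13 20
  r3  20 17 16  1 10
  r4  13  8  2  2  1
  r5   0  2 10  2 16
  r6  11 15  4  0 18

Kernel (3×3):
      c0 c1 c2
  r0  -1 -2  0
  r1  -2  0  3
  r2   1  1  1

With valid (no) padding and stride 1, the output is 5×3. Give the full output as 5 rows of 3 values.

Output[0,0]: The receptive field on the input at this output position is [2 10 13 / 0 13 0 / 5 13 17]. Elementwise product with the kernel and sum: 2·-1 + 10·-2 + 0·-2 + 0·3 + 5·1 + 13·1 + 17·1.

13 23 17
68 34 25
0 -66 -40
-62 -45 9
31 9 44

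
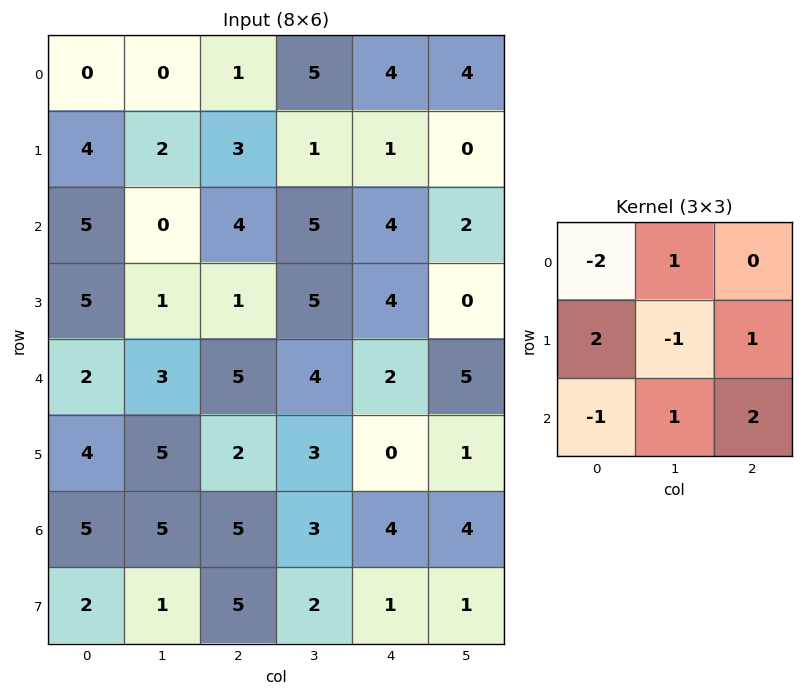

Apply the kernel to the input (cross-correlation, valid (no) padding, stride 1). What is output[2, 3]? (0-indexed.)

8

The receptive field on the input at this output position is [5 4 2 / 5 4 0 / 4 2 5]. Elementwise product with the kernel and sum: 5·-2 + 4·1 + 5·2 + 4·-1 + 0·1 + 4·-1 + 2·1 + 5·2.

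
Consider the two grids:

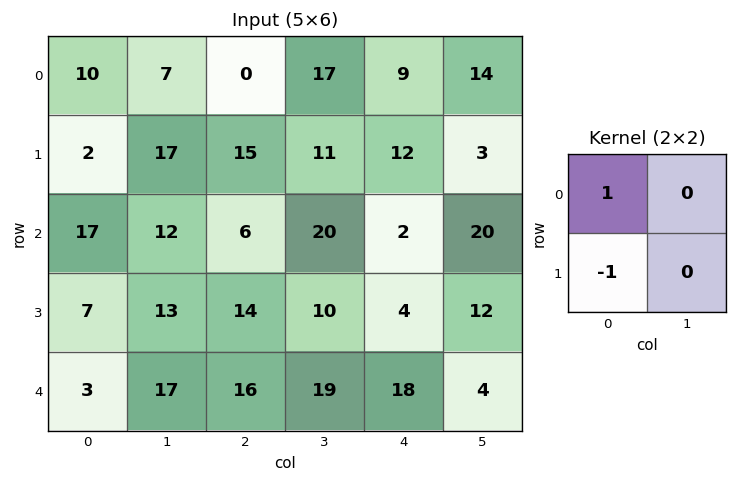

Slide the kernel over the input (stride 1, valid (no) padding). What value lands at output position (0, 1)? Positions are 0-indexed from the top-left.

-10

The receptive field on the input at this output position is [7 0 / 17 15]. Elementwise product with the kernel and sum: 7·1 + 17·-1.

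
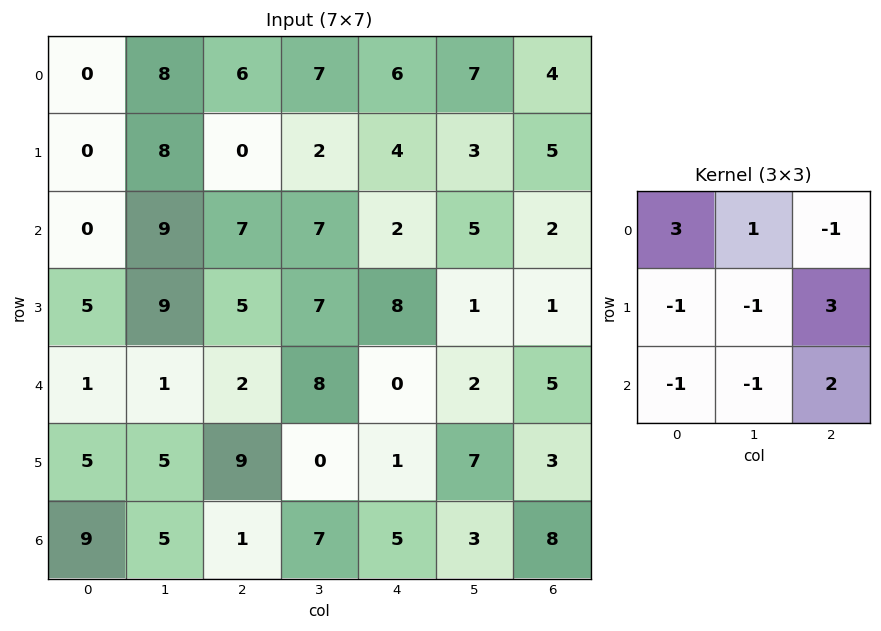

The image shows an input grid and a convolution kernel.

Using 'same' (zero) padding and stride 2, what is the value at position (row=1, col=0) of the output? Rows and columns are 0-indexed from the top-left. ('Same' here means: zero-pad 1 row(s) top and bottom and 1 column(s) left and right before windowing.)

The receptive field on the zero-padded input at this output position is [0 0 8 / 0 0 9 / 0 5 9]. Elementwise product with the kernel and sum: 0·3 + 0·1 + 8·-1 + 0·-1 + 0·-1 + 9·3 + 0·-1 + 5·-1 + 9·2.

32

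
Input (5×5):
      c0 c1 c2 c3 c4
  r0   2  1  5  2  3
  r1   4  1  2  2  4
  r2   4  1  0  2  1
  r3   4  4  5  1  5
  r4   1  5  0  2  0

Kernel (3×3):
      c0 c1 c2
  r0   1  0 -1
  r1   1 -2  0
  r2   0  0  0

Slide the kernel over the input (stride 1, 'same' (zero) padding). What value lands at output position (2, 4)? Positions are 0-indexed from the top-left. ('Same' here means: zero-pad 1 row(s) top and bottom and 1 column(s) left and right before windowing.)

The receptive field on the zero-padded input at this output position is [2 4 0 / 2 1 0 / 1 5 0]. Elementwise product with the kernel and sum: 2·1 + 0·-1 + 2·1 + 1·-2.

2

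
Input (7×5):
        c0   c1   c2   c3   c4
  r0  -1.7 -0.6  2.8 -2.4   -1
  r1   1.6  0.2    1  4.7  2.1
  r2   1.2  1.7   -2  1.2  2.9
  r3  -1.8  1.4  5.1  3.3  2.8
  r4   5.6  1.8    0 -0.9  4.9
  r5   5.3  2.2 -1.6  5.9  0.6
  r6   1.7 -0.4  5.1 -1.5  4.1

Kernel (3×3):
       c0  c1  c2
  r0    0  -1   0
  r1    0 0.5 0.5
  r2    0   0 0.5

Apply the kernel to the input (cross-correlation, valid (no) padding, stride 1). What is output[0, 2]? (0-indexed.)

The receptive field on the input at this output position is [2.8 -2.4 -1 / 1 4.7 2.1 / -2 1.2 2.9]. Elementwise product with the kernel and sum: -2.4·-1 + 4.7·0.5 + 2.1·0.5 + 2.9·0.5.

7.25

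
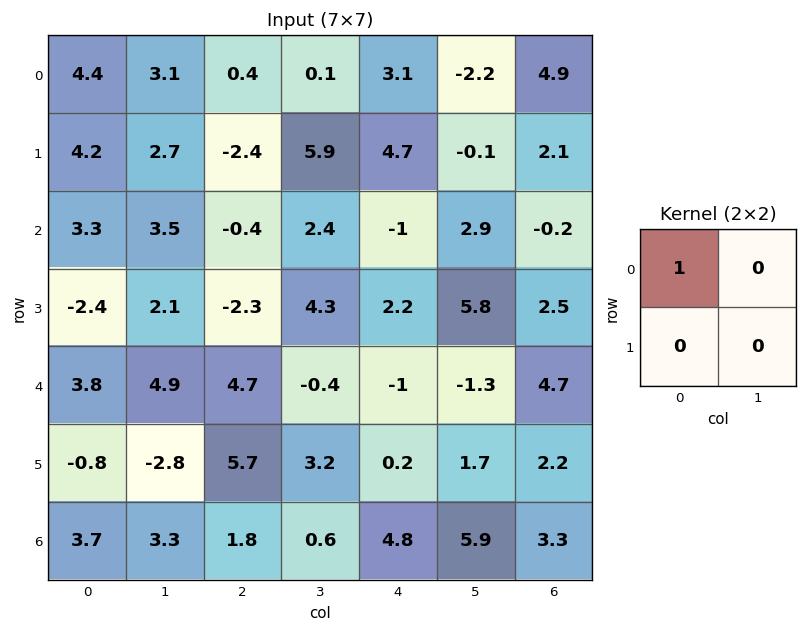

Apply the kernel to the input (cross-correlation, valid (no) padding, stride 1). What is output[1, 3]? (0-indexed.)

5.9

The receptive field on the input at this output position is [5.9 4.7 / 2.4 -1]. Elementwise product with the kernel and sum: 5.9·1.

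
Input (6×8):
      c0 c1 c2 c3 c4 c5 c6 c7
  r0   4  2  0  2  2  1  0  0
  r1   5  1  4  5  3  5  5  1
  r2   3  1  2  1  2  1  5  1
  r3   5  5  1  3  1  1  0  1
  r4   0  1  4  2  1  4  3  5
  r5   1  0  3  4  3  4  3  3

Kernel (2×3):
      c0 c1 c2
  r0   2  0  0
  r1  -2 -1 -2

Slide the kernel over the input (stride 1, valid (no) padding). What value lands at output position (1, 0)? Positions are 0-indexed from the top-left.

-1

The receptive field on the input at this output position is [5 1 4 / 3 1 2]. Elementwise product with the kernel and sum: 5·2 + 3·-2 + 1·-1 + 2·-2.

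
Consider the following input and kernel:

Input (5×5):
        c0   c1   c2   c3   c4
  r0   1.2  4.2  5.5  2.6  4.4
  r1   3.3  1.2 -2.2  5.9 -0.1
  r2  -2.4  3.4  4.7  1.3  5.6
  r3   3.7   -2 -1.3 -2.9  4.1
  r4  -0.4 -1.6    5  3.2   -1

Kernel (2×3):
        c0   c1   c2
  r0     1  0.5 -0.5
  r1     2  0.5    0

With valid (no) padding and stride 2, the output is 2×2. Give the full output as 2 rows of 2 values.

Output[0,0]: The receptive field on the input at this output position is [1.2 4.2 5.5 / 3.3 1.2 -2.2]. Elementwise product with the kernel and sum: 1.2·1 + 4.2·0.5 + 5.5·-0.5 + 3.3·2 + 1.2·0.5.
Output[0,1]: The receptive field on the input at this output position is [5.5 2.6 4.4 / -2.2 5.9 -0.1]. Elementwise product with the kernel and sum: 5.5·1 + 2.6·0.5 + 4.4·-0.5 + -2.2·2 + 5.9·0.5.

7.75 3.15
3.35 -1.5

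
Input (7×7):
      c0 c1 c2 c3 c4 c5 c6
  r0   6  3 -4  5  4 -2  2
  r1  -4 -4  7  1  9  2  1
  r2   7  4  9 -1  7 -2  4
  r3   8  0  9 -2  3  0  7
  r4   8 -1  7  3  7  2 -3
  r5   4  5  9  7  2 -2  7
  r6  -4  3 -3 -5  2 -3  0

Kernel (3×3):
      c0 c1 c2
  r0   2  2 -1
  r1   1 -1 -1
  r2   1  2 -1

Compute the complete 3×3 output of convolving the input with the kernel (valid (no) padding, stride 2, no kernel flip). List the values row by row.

Output[0,0]: The receptive field on the input at this output position is [6 3 -4 / -4 -4 7 / 7 4 9]. Elementwise product with the kernel and sum: 6·2 + 3·2 + -4·-1 + -4·1 + -4·-1 + 7·-1 + 7·1 + 4·2 + 9·-1.

21 -5 7
11 23 16
2 -2 14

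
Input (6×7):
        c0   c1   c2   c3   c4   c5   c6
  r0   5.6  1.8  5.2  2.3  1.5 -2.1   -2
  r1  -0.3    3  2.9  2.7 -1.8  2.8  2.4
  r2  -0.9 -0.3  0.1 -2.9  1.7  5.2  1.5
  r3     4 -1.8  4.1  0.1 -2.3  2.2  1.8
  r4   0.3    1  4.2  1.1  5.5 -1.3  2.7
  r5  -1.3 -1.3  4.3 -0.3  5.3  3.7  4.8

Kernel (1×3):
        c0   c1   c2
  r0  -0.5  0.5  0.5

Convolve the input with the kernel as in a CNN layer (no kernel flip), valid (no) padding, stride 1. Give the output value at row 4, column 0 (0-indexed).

2.45

The receptive field on the input at this output position is [0.3 1 4.2]. Elementwise product with the kernel and sum: 0.3·-0.5 + 1·0.5 + 4.2·0.5.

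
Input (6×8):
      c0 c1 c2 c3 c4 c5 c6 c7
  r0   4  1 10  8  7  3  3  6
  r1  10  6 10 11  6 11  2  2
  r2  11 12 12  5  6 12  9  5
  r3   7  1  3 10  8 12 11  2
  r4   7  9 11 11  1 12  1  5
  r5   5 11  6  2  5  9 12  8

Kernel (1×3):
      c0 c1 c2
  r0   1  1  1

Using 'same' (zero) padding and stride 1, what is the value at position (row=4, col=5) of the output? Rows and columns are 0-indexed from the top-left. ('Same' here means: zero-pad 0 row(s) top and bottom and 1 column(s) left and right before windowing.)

14

The receptive field on the zero-padded input at this output position is [1 12 1]. Elementwise product with the kernel and sum: 1·1 + 12·1 + 1·1.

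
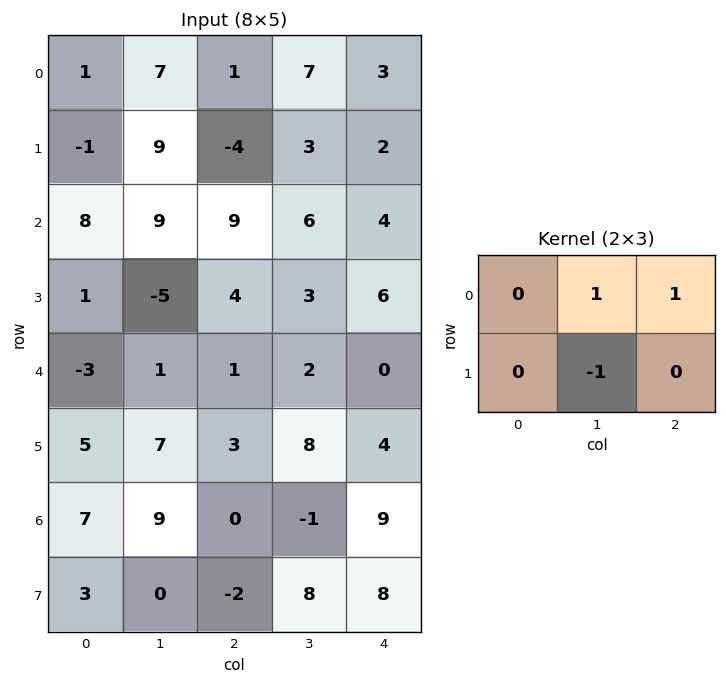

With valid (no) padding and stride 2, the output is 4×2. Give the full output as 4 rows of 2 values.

-1 7
23 7
-5 -6
9 0

Output[0,0]: The receptive field on the input at this output position is [1 7 1 / -1 9 -4]. Elementwise product with the kernel and sum: 7·1 + 1·1 + 9·-1.
Output[0,1]: The receptive field on the input at this output position is [1 7 3 / -4 3 2]. Elementwise product with the kernel and sum: 7·1 + 3·1 + 3·-1.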